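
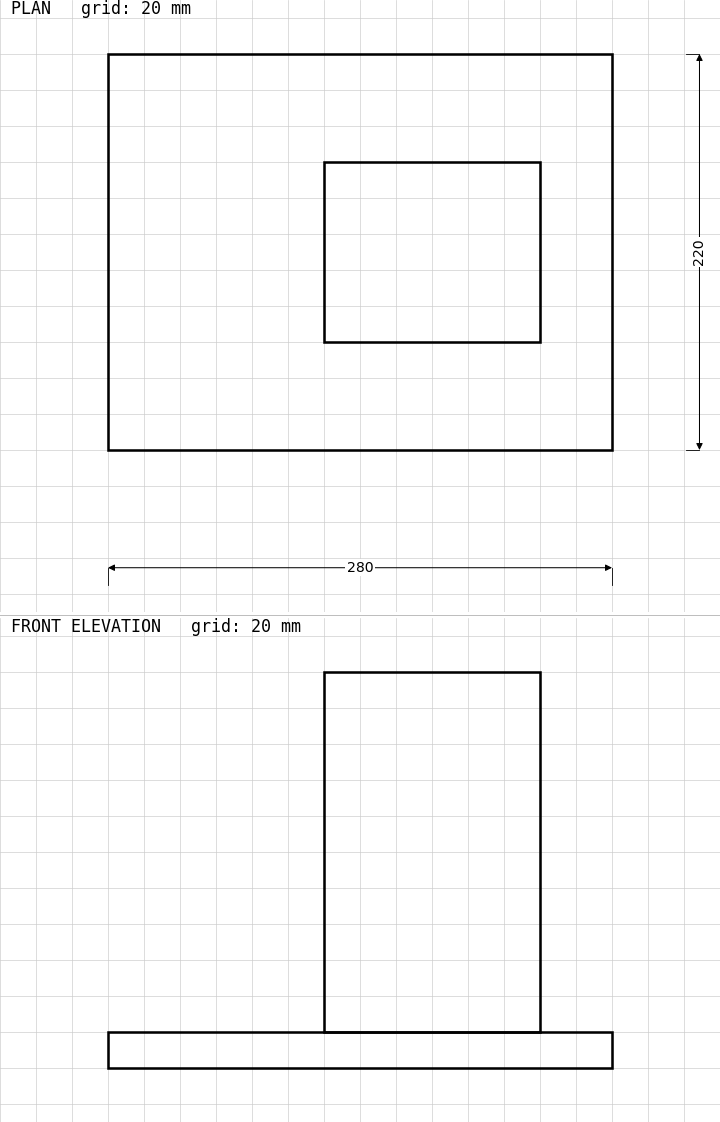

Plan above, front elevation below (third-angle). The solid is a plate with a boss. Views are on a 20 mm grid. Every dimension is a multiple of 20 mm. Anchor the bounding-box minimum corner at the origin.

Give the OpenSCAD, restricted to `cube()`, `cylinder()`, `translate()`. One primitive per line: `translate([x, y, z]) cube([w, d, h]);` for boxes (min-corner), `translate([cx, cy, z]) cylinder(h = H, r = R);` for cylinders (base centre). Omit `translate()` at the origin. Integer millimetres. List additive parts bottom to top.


cube([280, 220, 20]);
translate([120, 60, 20]) cube([120, 100, 200]);


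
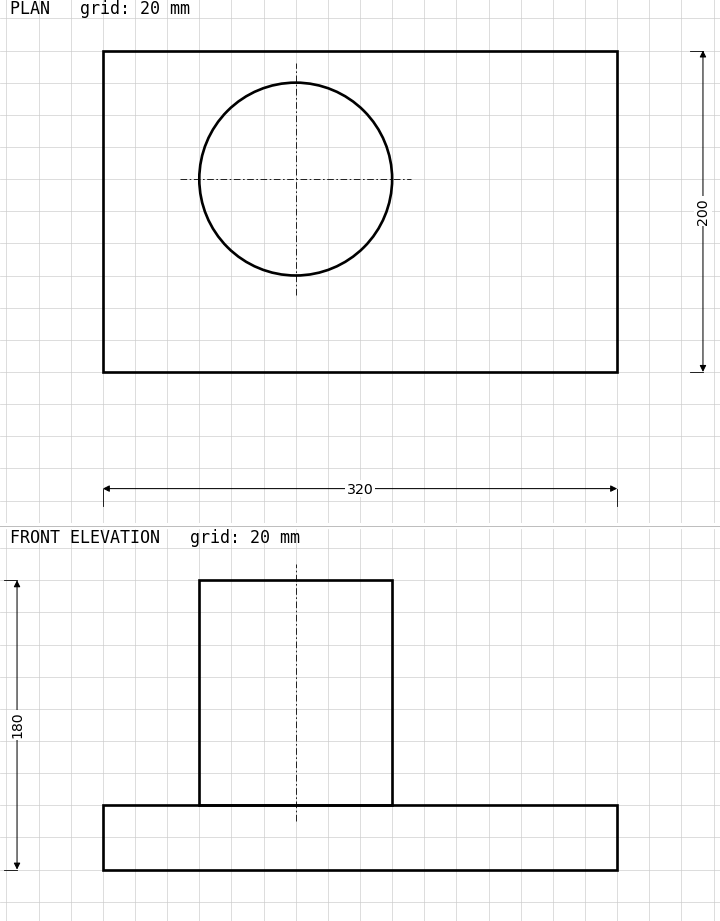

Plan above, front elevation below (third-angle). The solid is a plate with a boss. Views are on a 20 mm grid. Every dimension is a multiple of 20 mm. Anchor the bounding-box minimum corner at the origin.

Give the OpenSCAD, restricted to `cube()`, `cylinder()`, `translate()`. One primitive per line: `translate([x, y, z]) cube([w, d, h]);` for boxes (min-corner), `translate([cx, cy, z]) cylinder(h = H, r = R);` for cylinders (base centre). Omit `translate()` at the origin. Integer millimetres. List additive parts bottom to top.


cube([320, 200, 40]);
translate([120, 120, 40]) cylinder(h = 140, r = 60);


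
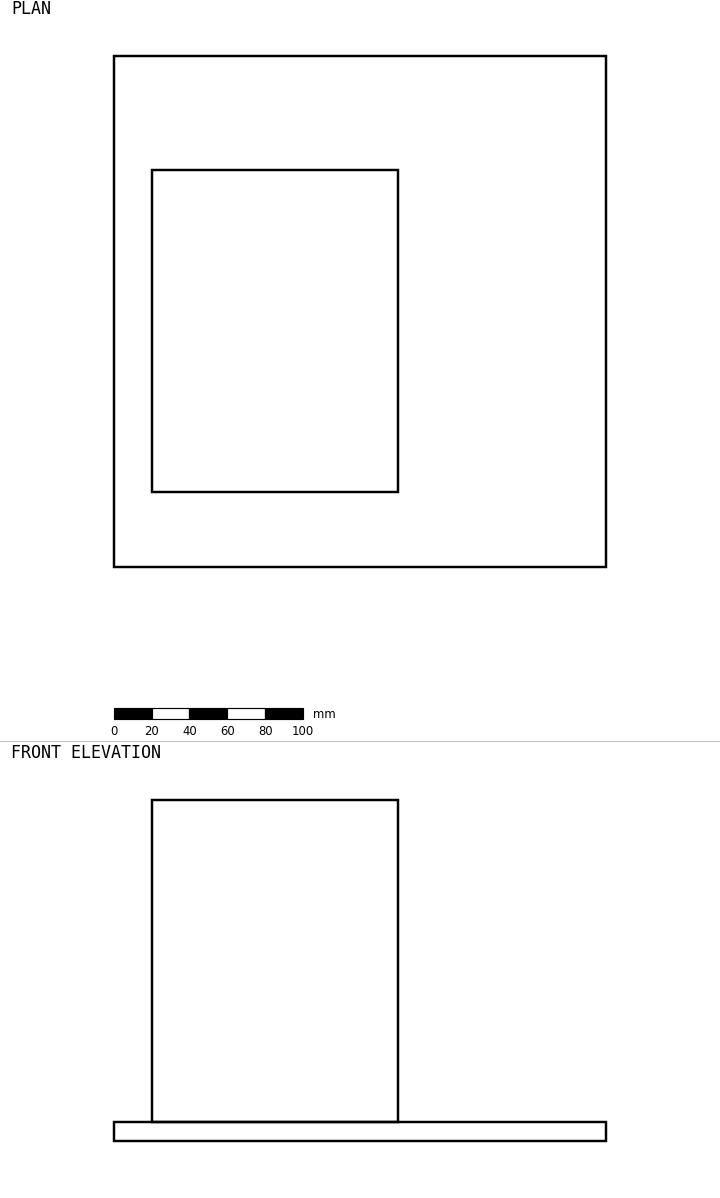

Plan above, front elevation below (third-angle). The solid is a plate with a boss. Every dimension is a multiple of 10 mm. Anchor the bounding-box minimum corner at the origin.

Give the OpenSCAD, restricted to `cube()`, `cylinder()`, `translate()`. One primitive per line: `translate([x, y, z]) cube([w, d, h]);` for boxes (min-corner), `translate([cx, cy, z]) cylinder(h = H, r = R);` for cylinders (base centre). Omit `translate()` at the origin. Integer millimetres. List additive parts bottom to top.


cube([260, 270, 10]);
translate([20, 40, 10]) cube([130, 170, 170]);


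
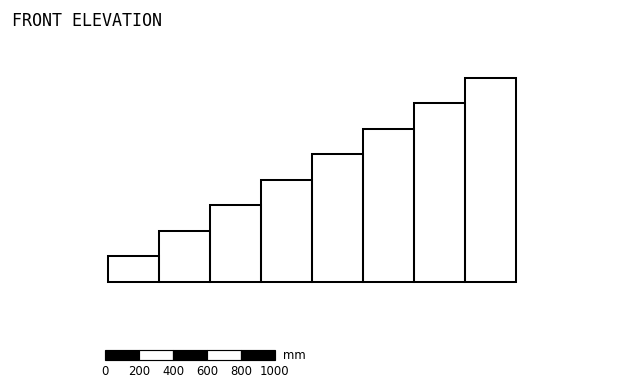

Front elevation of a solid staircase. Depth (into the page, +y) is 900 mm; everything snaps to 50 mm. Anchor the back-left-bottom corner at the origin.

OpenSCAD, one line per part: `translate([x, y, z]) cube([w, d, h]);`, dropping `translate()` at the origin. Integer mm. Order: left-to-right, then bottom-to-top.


cube([300, 900, 150]);
translate([300, 0, 0]) cube([300, 900, 300]);
translate([600, 0, 0]) cube([300, 900, 450]);
translate([900, 0, 0]) cube([300, 900, 600]);
translate([1200, 0, 0]) cube([300, 900, 750]);
translate([1500, 0, 0]) cube([300, 900, 900]);
translate([1800, 0, 0]) cube([300, 900, 1050]);
translate([2100, 0, 0]) cube([300, 900, 1200]);


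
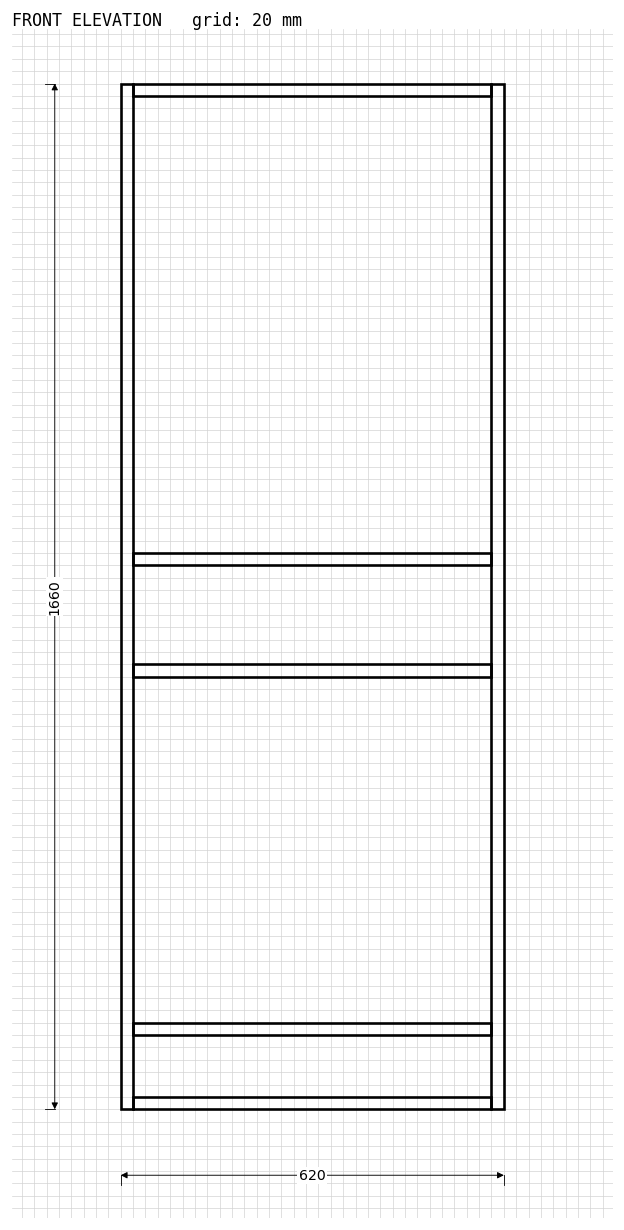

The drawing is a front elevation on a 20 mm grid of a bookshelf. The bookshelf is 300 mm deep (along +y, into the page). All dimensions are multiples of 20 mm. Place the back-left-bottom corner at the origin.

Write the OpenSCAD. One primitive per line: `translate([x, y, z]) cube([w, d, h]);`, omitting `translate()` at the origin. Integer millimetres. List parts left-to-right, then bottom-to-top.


cube([20, 300, 1660]);
translate([20, 0, 0]) cube([580, 300, 20]);
translate([20, 0, 120]) cube([580, 300, 20]);
translate([20, 0, 700]) cube([580, 300, 20]);
translate([20, 0, 880]) cube([580, 300, 20]);
translate([20, 0, 1640]) cube([580, 300, 20]);
translate([600, 0, 0]) cube([20, 300, 1660]);


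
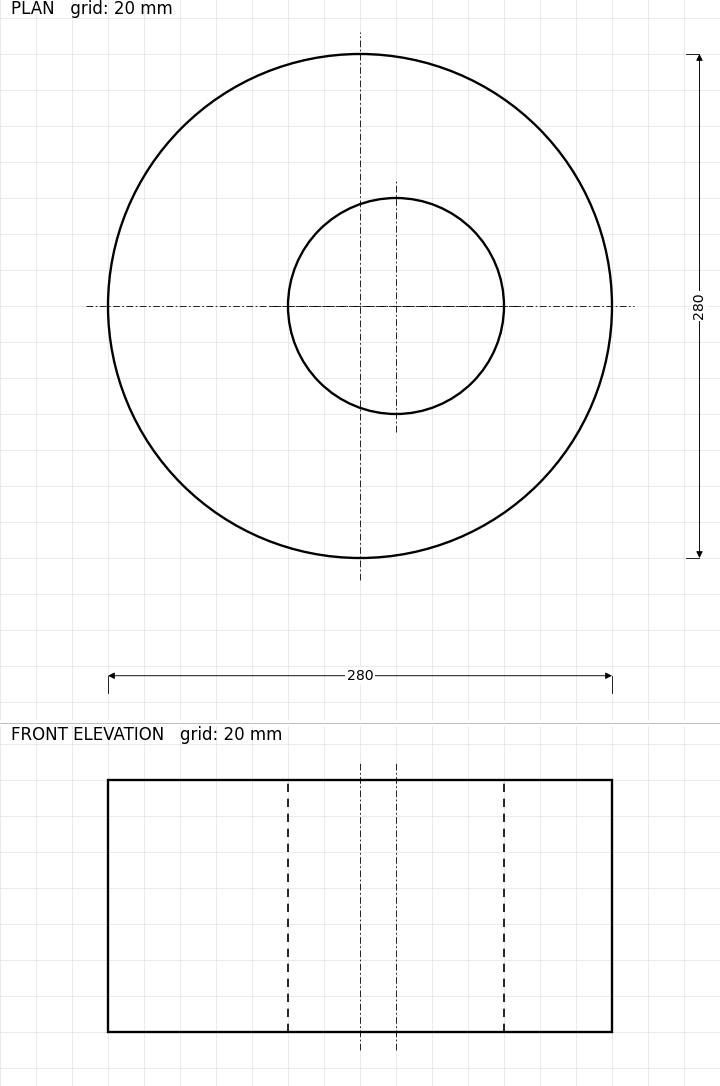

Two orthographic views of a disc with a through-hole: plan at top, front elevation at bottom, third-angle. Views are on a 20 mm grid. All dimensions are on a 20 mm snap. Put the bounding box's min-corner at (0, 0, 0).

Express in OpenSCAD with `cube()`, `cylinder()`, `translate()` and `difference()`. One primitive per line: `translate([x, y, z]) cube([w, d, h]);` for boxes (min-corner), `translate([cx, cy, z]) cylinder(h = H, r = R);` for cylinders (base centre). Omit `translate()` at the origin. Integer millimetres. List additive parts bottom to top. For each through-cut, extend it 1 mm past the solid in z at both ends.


difference() {
  translate([140, 140, 0]) cylinder(h = 140, r = 140);
  translate([160, 140, -1]) cylinder(h = 142, r = 60);
}


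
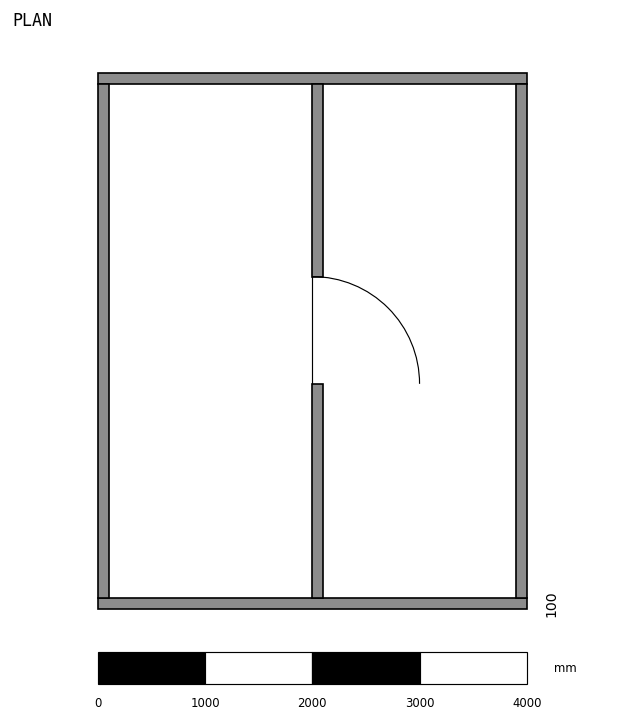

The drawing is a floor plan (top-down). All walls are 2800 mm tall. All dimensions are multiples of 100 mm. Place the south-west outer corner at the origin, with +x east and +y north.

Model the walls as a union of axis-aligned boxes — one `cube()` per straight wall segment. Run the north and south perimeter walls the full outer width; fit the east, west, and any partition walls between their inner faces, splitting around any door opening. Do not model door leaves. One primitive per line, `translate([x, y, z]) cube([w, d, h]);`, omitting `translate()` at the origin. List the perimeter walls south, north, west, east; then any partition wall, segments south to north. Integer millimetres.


cube([4000, 100, 2800]);
translate([0, 4900, 0]) cube([4000, 100, 2800]);
translate([0, 100, 0]) cube([100, 4800, 2800]);
translate([3900, 100, 0]) cube([100, 4800, 2800]);
translate([2000, 100, 0]) cube([100, 2000, 2800]);
translate([2000, 3100, 0]) cube([100, 1800, 2800]);


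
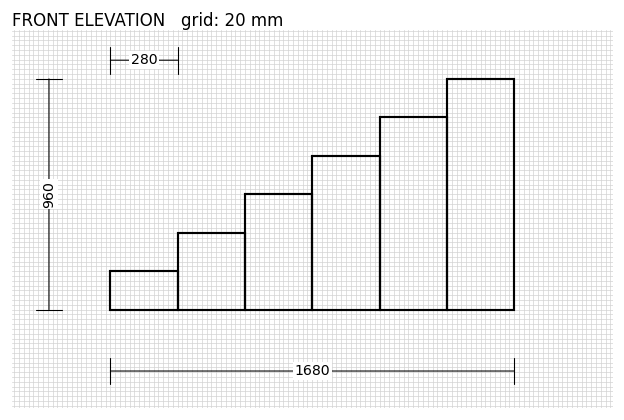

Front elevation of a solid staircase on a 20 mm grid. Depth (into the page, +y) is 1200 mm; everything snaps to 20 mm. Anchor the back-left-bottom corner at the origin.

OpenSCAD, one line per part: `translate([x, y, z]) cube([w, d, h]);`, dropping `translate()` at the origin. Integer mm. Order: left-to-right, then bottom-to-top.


cube([280, 1200, 160]);
translate([280, 0, 0]) cube([280, 1200, 320]);
translate([560, 0, 0]) cube([280, 1200, 480]);
translate([840, 0, 0]) cube([280, 1200, 640]);
translate([1120, 0, 0]) cube([280, 1200, 800]);
translate([1400, 0, 0]) cube([280, 1200, 960]);


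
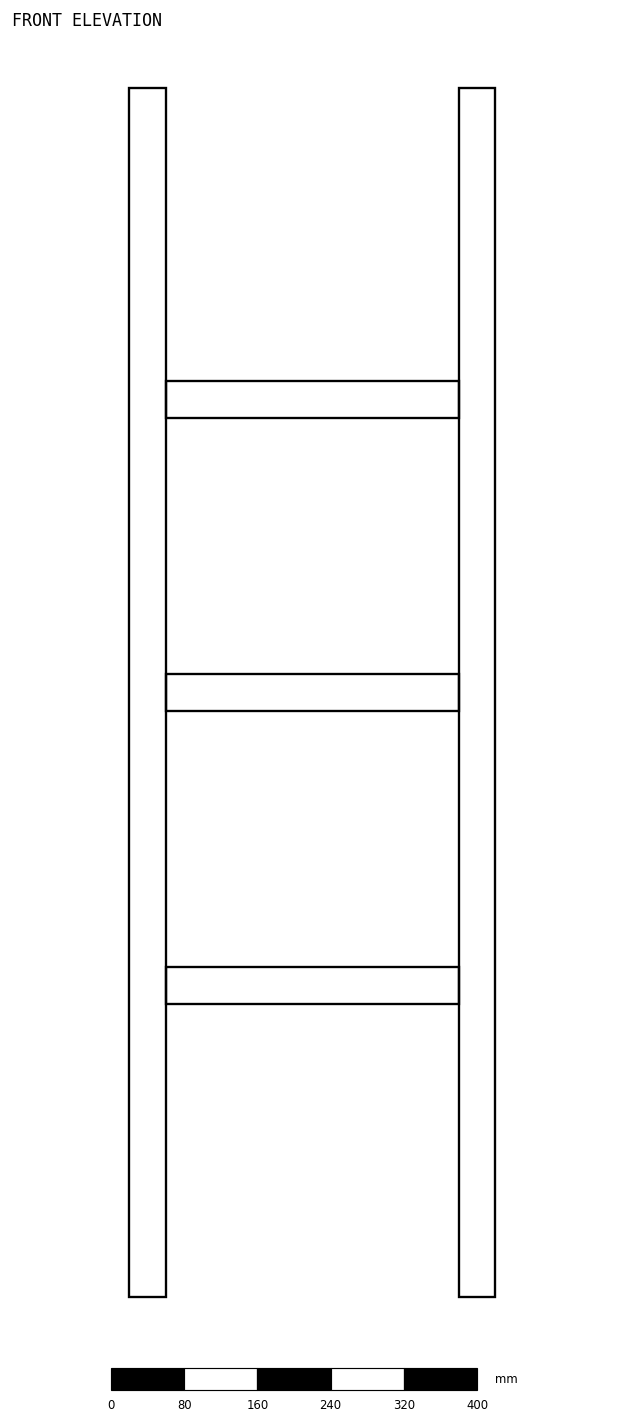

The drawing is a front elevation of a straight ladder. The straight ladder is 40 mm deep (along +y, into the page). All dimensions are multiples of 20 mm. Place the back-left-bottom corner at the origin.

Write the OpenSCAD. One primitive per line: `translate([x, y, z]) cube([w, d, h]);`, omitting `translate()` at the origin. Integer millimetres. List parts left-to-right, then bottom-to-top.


cube([40, 40, 1320]);
translate([40, 0, 320]) cube([320, 40, 40]);
translate([40, 0, 640]) cube([320, 40, 40]);
translate([40, 0, 960]) cube([320, 40, 40]);
translate([360, 0, 0]) cube([40, 40, 1320]);


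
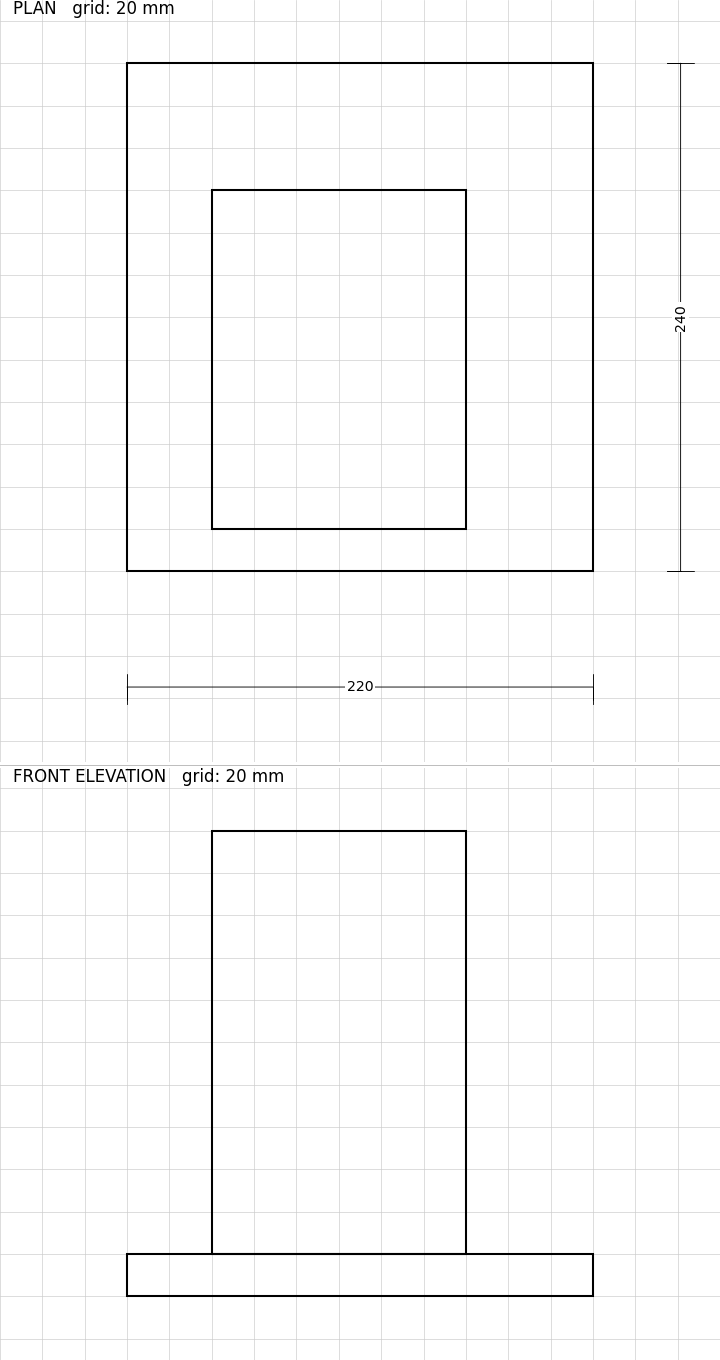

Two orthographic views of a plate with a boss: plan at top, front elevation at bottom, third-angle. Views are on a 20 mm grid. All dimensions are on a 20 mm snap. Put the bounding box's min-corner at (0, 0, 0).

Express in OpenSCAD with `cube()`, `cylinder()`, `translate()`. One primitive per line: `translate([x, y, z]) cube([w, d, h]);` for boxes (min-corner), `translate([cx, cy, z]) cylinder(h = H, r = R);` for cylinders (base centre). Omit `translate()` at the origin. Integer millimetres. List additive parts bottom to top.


cube([220, 240, 20]);
translate([40, 20, 20]) cube([120, 160, 200]);


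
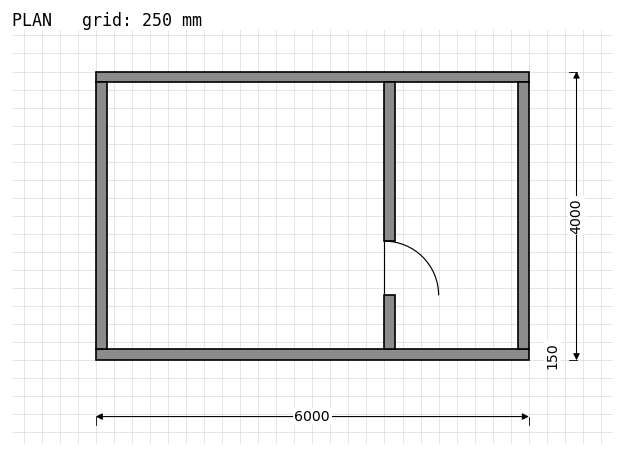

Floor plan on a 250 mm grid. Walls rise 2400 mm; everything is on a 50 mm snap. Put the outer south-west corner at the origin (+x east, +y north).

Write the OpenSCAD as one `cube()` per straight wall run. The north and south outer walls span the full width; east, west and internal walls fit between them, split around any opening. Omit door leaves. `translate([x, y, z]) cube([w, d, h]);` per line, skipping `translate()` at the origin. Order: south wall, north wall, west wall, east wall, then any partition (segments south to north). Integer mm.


cube([6000, 150, 2400]);
translate([0, 3850, 0]) cube([6000, 150, 2400]);
translate([0, 150, 0]) cube([150, 3700, 2400]);
translate([5850, 150, 0]) cube([150, 3700, 2400]);
translate([4000, 150, 0]) cube([150, 750, 2400]);
translate([4000, 1650, 0]) cube([150, 2200, 2400]);


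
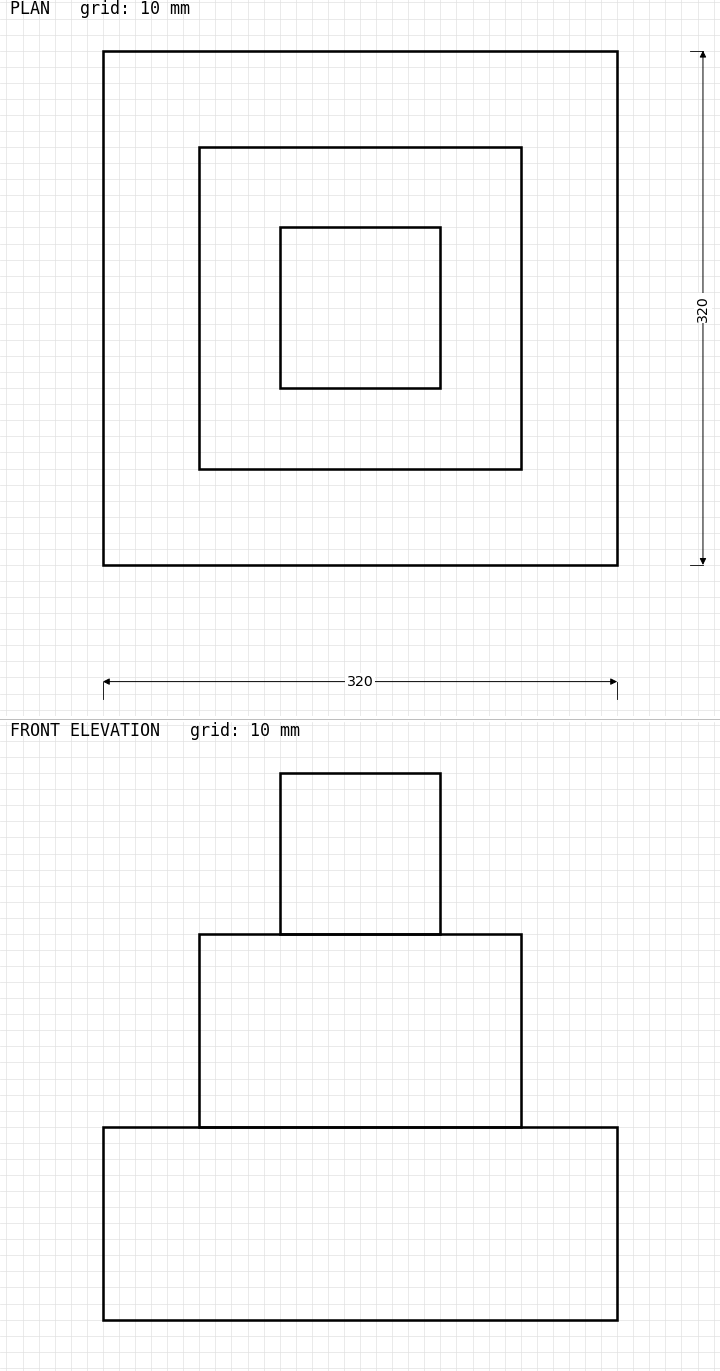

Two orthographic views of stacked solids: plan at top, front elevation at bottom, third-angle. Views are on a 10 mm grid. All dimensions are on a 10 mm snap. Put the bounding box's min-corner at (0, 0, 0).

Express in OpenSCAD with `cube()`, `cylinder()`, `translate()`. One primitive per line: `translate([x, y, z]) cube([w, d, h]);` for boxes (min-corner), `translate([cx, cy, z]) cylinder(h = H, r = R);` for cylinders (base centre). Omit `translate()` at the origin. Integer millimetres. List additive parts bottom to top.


cube([320, 320, 120]);
translate([60, 60, 120]) cube([200, 200, 120]);
translate([110, 110, 240]) cube([100, 100, 100]);


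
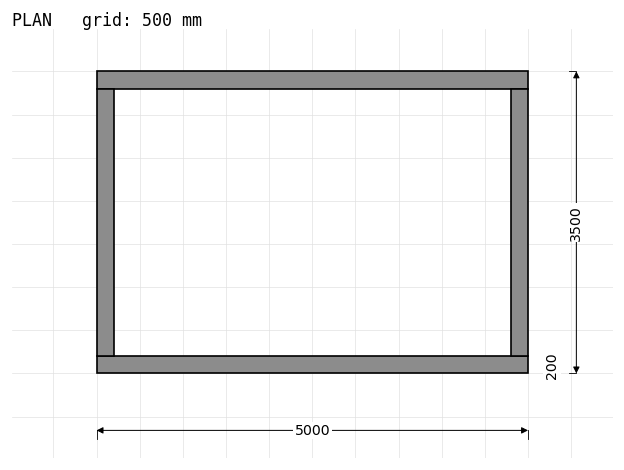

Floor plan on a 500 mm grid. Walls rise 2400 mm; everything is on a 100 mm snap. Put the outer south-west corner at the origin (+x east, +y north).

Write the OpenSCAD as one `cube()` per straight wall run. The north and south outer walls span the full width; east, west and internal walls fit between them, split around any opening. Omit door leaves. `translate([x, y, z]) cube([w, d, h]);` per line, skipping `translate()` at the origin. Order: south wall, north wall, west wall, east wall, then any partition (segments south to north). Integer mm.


cube([5000, 200, 2400]);
translate([0, 3300, 0]) cube([5000, 200, 2400]);
translate([0, 200, 0]) cube([200, 3100, 2400]);
translate([4800, 200, 0]) cube([200, 3100, 2400]);


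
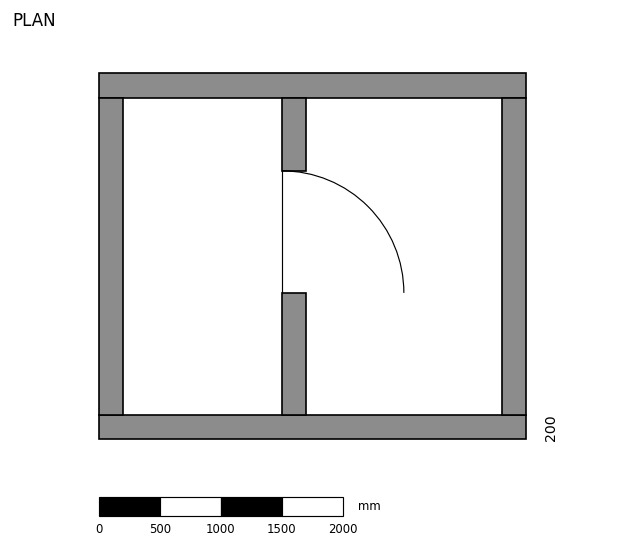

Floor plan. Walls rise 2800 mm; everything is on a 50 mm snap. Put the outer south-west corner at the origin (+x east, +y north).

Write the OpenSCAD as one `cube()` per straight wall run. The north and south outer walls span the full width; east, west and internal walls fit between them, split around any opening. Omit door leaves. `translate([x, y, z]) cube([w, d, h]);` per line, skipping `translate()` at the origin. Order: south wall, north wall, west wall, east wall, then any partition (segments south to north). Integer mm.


cube([3500, 200, 2800]);
translate([0, 2800, 0]) cube([3500, 200, 2800]);
translate([0, 200, 0]) cube([200, 2600, 2800]);
translate([3300, 200, 0]) cube([200, 2600, 2800]);
translate([1500, 200, 0]) cube([200, 1000, 2800]);
translate([1500, 2200, 0]) cube([200, 600, 2800]);


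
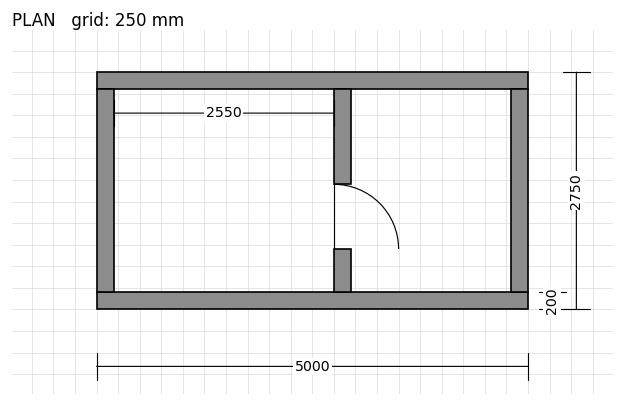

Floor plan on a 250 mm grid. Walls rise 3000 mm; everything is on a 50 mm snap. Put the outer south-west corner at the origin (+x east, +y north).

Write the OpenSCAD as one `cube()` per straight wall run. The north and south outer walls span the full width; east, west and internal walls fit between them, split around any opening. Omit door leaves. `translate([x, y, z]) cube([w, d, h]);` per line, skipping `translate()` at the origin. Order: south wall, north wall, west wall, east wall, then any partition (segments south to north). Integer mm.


cube([5000, 200, 3000]);
translate([0, 2550, 0]) cube([5000, 200, 3000]);
translate([0, 200, 0]) cube([200, 2350, 3000]);
translate([4800, 200, 0]) cube([200, 2350, 3000]);
translate([2750, 200, 0]) cube([200, 500, 3000]);
translate([2750, 1450, 0]) cube([200, 1100, 3000]);


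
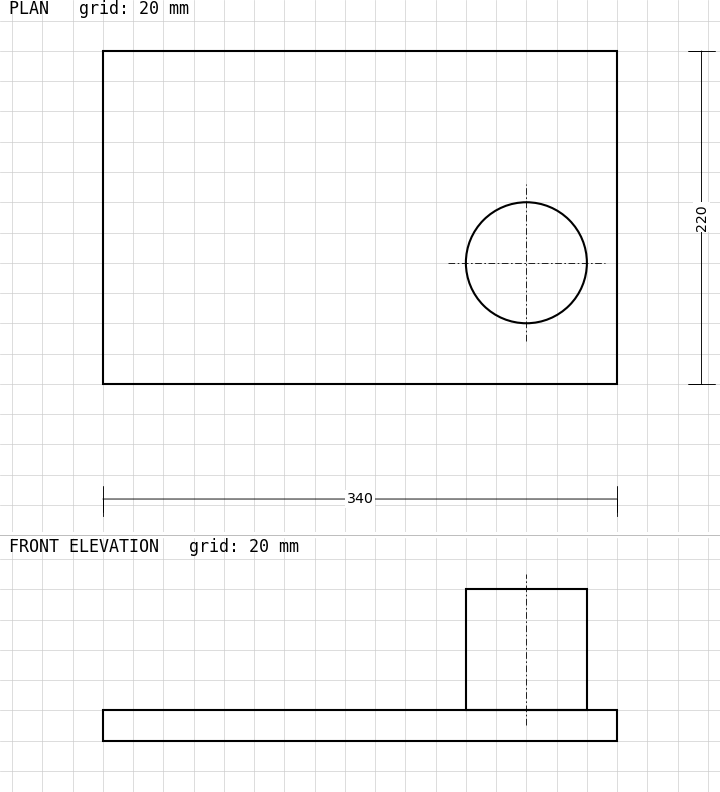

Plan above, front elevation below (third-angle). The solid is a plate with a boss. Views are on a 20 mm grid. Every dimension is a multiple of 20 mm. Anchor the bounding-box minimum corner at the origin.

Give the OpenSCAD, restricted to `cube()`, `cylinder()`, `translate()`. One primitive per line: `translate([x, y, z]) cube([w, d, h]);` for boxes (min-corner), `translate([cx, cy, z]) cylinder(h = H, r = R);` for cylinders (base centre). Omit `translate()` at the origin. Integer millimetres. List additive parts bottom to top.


cube([340, 220, 20]);
translate([280, 80, 20]) cylinder(h = 80, r = 40);


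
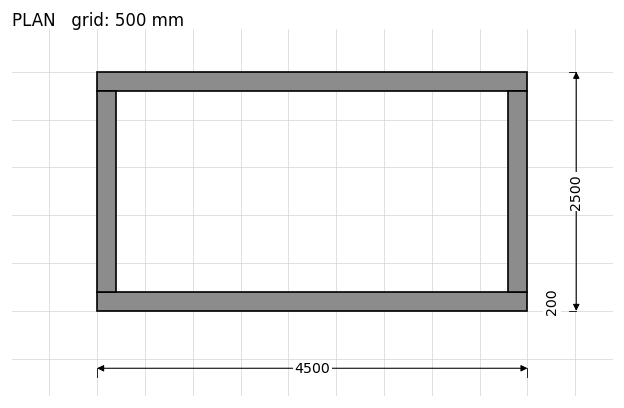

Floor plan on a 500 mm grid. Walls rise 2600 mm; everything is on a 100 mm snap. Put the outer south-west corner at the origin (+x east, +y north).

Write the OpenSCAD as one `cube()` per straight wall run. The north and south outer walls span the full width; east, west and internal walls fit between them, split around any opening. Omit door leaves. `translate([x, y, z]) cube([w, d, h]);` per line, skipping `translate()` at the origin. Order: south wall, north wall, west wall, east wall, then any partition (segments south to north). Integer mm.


cube([4500, 200, 2600]);
translate([0, 2300, 0]) cube([4500, 200, 2600]);
translate([0, 200, 0]) cube([200, 2100, 2600]);
translate([4300, 200, 0]) cube([200, 2100, 2600]);


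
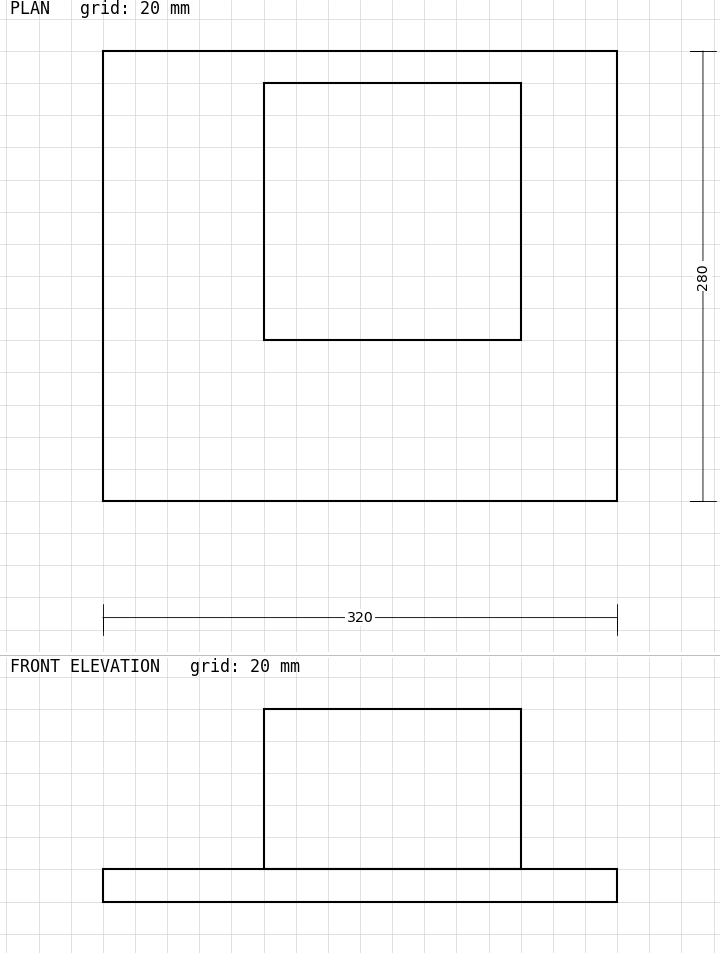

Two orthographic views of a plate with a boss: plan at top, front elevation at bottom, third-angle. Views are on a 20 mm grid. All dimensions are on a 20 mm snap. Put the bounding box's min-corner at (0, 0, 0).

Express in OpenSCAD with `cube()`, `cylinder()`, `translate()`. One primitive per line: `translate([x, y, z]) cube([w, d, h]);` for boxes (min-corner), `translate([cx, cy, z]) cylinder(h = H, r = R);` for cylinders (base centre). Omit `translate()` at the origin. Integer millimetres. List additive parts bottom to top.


cube([320, 280, 20]);
translate([100, 100, 20]) cube([160, 160, 100]);


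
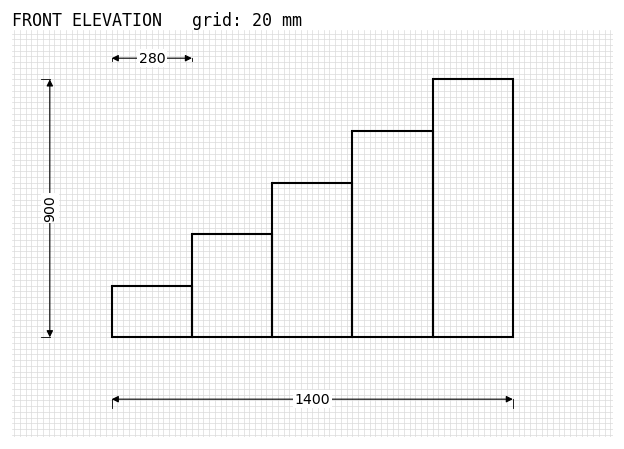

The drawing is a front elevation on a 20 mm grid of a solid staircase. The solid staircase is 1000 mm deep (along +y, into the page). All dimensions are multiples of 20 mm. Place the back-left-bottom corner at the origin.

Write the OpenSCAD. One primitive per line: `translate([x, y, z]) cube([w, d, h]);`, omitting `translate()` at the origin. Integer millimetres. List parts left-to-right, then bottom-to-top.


cube([280, 1000, 180]);
translate([280, 0, 0]) cube([280, 1000, 360]);
translate([560, 0, 0]) cube([280, 1000, 540]);
translate([840, 0, 0]) cube([280, 1000, 720]);
translate([1120, 0, 0]) cube([280, 1000, 900]);


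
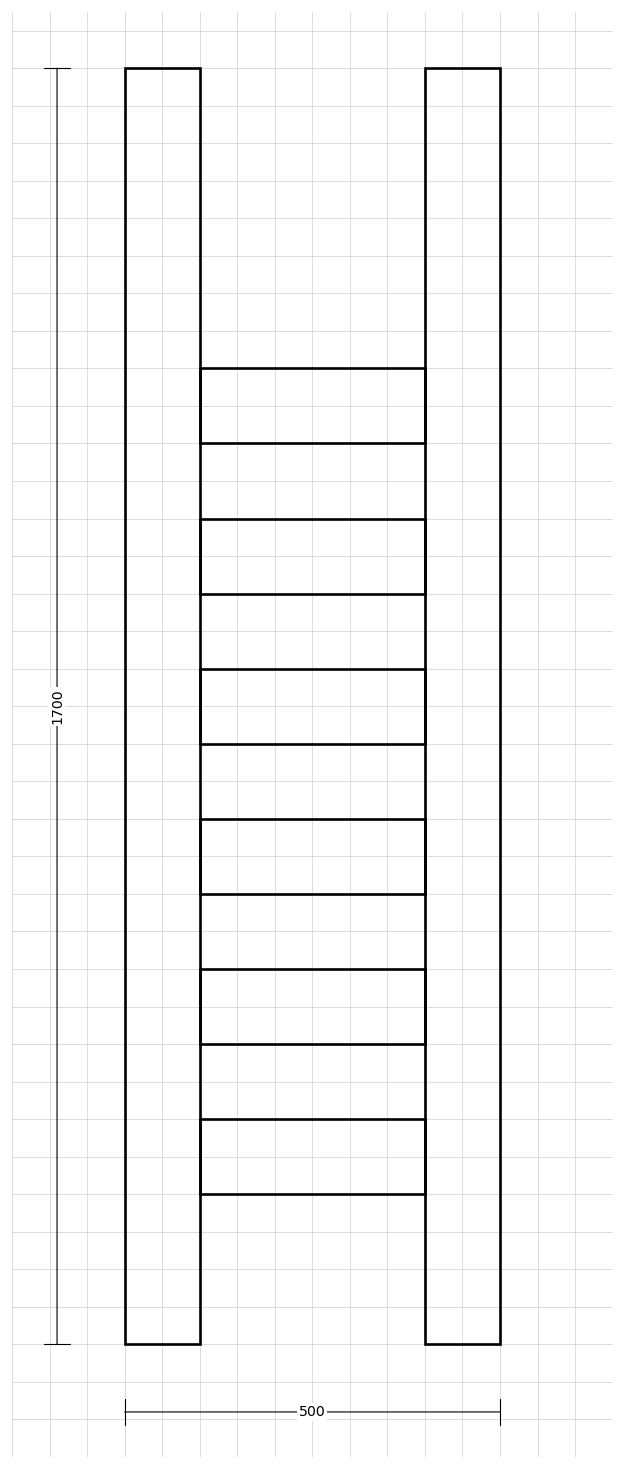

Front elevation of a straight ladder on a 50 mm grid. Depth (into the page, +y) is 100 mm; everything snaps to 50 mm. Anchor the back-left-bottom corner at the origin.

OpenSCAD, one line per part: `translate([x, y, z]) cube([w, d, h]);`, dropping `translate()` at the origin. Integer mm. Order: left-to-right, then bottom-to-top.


cube([100, 100, 1700]);
translate([100, 0, 200]) cube([300, 100, 100]);
translate([100, 0, 400]) cube([300, 100, 100]);
translate([100, 0, 600]) cube([300, 100, 100]);
translate([100, 0, 800]) cube([300, 100, 100]);
translate([100, 0, 1000]) cube([300, 100, 100]);
translate([100, 0, 1200]) cube([300, 100, 100]);
translate([400, 0, 0]) cube([100, 100, 1700]);


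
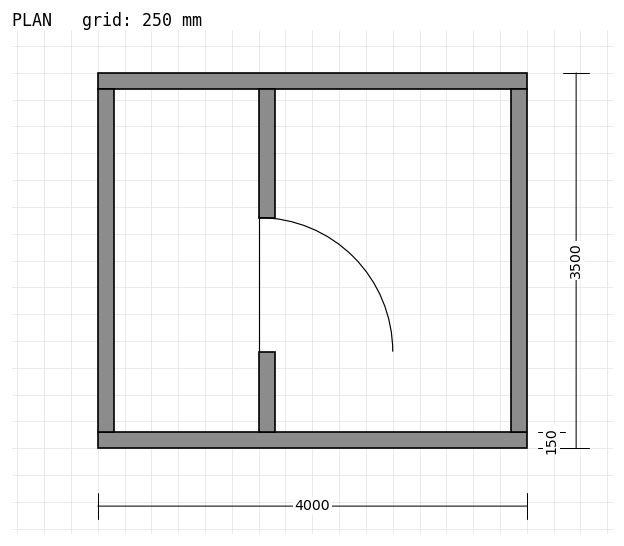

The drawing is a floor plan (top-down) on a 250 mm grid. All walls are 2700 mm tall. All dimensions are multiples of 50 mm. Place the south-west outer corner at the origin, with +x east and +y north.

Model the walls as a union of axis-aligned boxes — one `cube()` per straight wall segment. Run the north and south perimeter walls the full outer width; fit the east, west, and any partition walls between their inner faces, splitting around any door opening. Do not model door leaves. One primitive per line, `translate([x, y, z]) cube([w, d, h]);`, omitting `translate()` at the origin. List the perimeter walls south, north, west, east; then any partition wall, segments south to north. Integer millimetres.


cube([4000, 150, 2700]);
translate([0, 3350, 0]) cube([4000, 150, 2700]);
translate([0, 150, 0]) cube([150, 3200, 2700]);
translate([3850, 150, 0]) cube([150, 3200, 2700]);
translate([1500, 150, 0]) cube([150, 750, 2700]);
translate([1500, 2150, 0]) cube([150, 1200, 2700]);


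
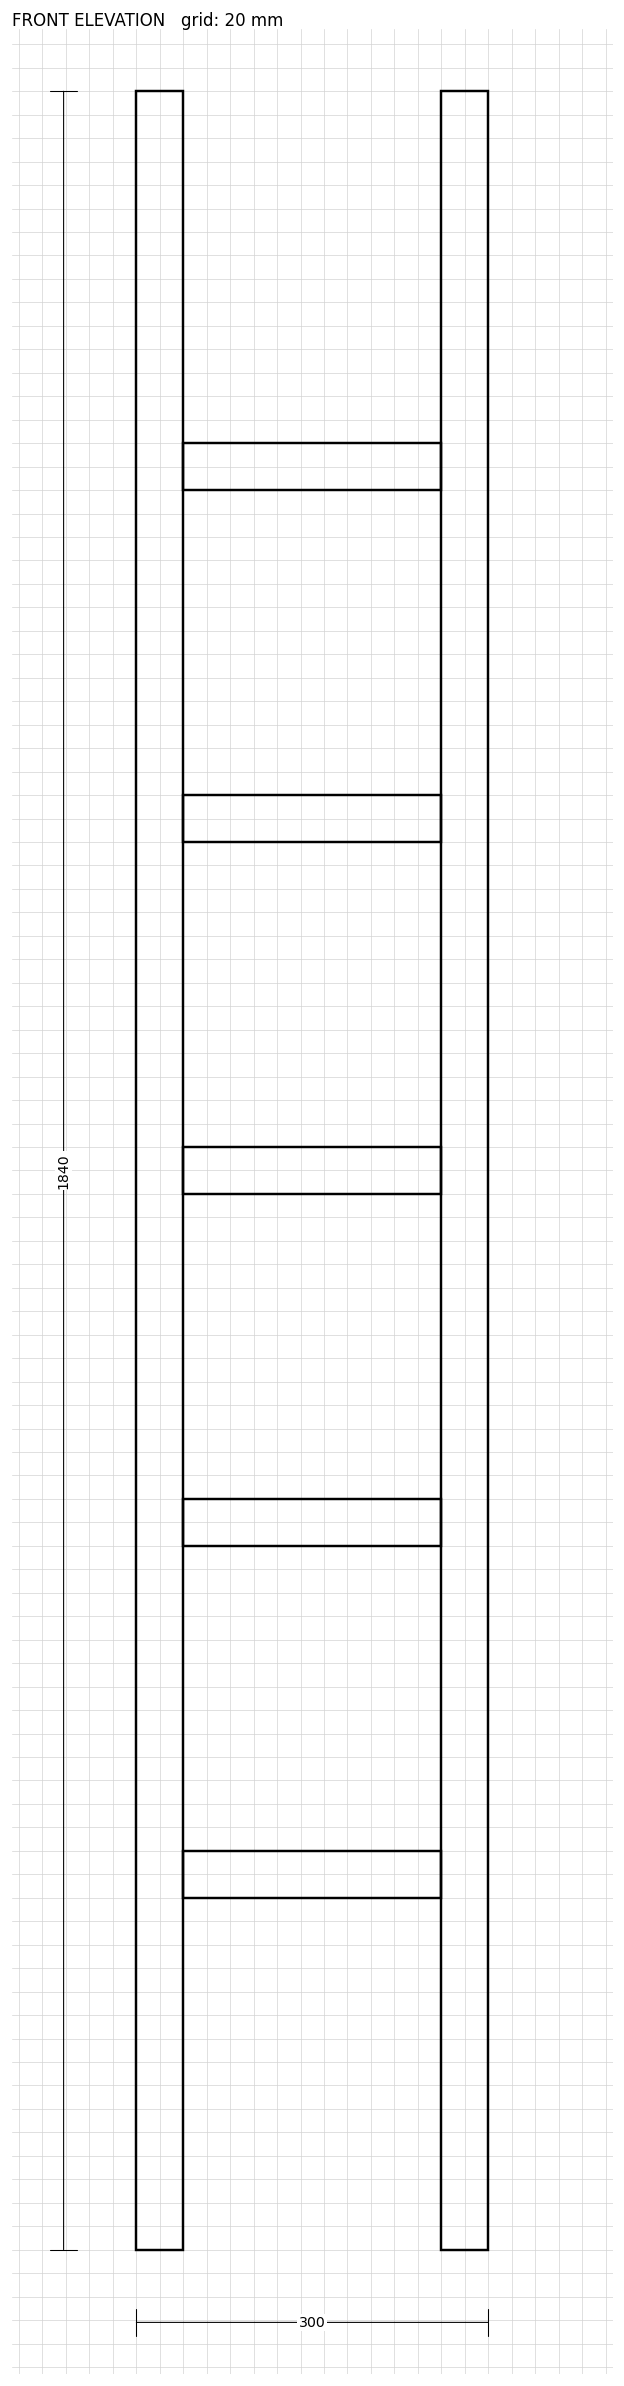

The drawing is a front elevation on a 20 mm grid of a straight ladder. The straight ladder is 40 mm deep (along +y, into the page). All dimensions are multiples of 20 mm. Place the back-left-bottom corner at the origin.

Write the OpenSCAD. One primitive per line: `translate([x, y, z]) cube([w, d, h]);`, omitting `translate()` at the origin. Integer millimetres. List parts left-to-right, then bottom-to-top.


cube([40, 40, 1840]);
translate([40, 0, 300]) cube([220, 40, 40]);
translate([40, 0, 600]) cube([220, 40, 40]);
translate([40, 0, 900]) cube([220, 40, 40]);
translate([40, 0, 1200]) cube([220, 40, 40]);
translate([40, 0, 1500]) cube([220, 40, 40]);
translate([260, 0, 0]) cube([40, 40, 1840]);


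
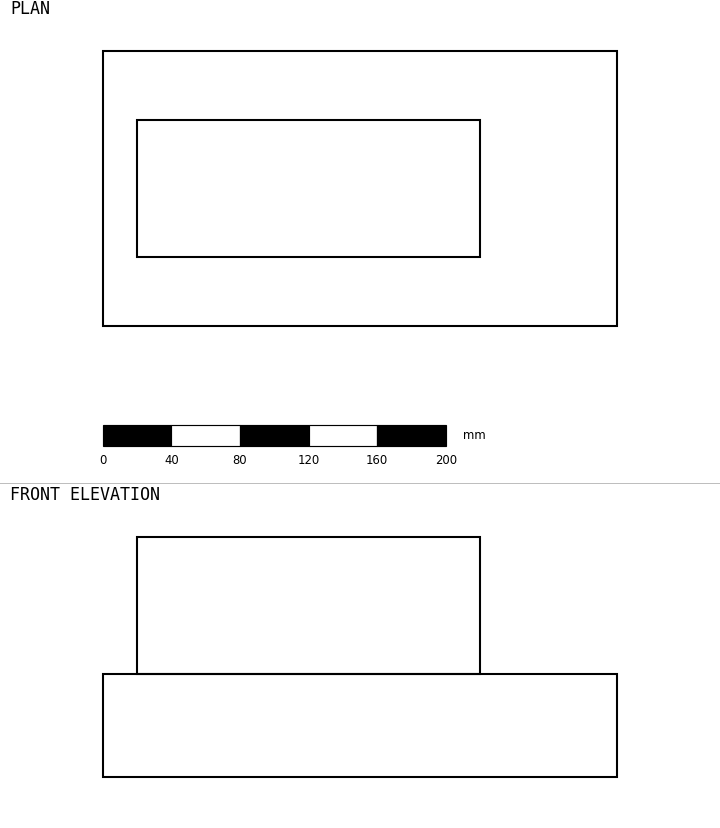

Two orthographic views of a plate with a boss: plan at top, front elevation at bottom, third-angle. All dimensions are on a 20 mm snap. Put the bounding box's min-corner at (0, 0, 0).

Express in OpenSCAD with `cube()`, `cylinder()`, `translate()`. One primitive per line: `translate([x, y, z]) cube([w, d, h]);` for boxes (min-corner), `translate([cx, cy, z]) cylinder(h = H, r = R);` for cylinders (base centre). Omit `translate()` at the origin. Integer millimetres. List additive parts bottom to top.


cube([300, 160, 60]);
translate([20, 40, 60]) cube([200, 80, 80]);


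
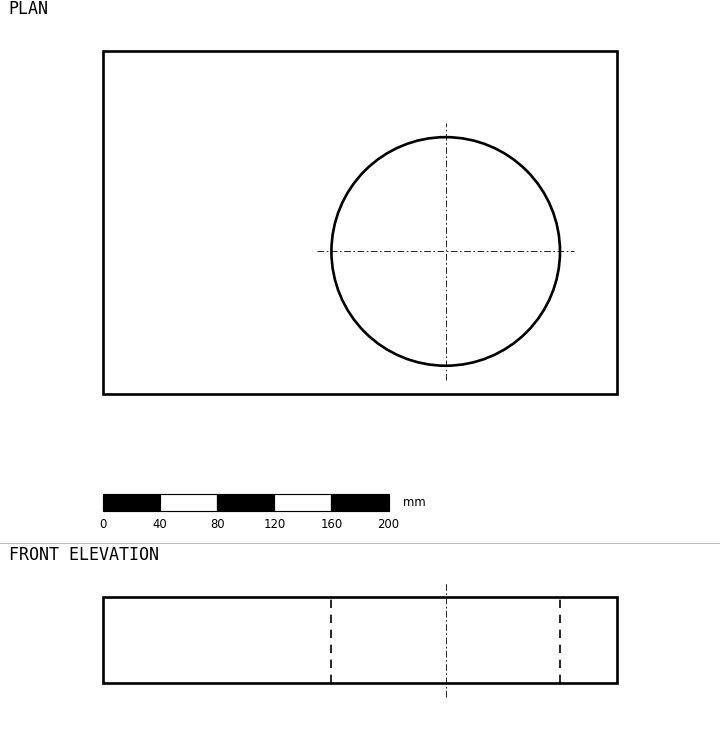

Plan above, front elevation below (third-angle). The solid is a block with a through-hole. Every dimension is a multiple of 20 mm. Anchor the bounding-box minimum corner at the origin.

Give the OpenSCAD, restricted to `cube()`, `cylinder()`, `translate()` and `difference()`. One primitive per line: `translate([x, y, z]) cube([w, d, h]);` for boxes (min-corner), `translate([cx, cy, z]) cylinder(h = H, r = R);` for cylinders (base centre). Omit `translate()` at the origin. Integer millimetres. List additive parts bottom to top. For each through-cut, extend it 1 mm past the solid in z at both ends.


difference() {
  cube([360, 240, 60]);
  translate([240, 100, -1]) cylinder(h = 62, r = 80);
}


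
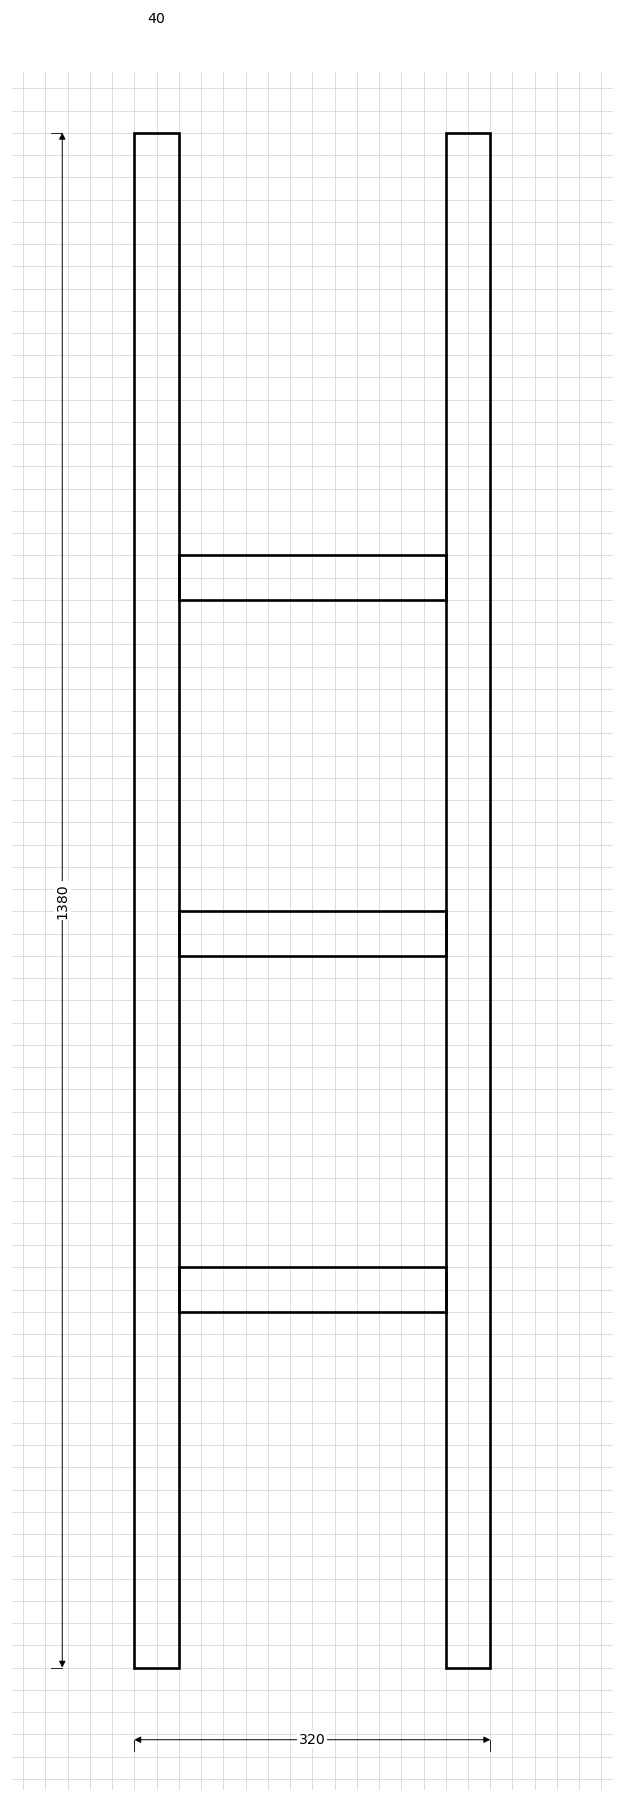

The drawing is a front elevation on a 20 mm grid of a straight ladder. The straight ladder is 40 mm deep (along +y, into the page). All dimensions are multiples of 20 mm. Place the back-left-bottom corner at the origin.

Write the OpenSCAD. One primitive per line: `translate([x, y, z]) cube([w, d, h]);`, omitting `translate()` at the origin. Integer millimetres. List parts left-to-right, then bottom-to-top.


cube([40, 40, 1380]);
translate([40, 0, 320]) cube([240, 40, 40]);
translate([40, 0, 640]) cube([240, 40, 40]);
translate([40, 0, 960]) cube([240, 40, 40]);
translate([280, 0, 0]) cube([40, 40, 1380]);


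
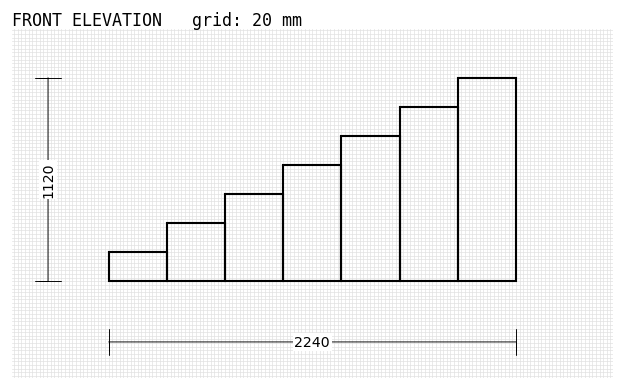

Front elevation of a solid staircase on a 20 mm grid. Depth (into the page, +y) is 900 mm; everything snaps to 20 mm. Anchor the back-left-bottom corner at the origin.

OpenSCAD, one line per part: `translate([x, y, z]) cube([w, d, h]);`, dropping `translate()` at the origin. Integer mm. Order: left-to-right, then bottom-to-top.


cube([320, 900, 160]);
translate([320, 0, 0]) cube([320, 900, 320]);
translate([640, 0, 0]) cube([320, 900, 480]);
translate([960, 0, 0]) cube([320, 900, 640]);
translate([1280, 0, 0]) cube([320, 900, 800]);
translate([1600, 0, 0]) cube([320, 900, 960]);
translate([1920, 0, 0]) cube([320, 900, 1120]);


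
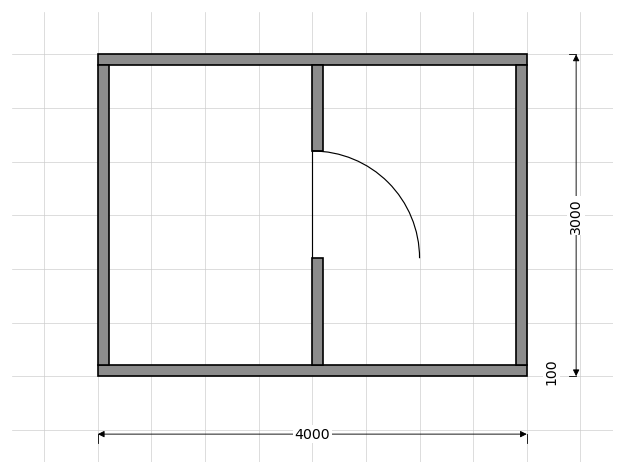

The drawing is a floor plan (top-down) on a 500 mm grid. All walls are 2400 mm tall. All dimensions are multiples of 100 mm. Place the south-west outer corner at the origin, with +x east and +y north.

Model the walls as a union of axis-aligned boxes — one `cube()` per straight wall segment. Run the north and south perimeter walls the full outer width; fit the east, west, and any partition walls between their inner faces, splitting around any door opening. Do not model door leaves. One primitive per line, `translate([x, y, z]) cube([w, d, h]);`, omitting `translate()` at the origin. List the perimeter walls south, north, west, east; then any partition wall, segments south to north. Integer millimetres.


cube([4000, 100, 2400]);
translate([0, 2900, 0]) cube([4000, 100, 2400]);
translate([0, 100, 0]) cube([100, 2800, 2400]);
translate([3900, 100, 0]) cube([100, 2800, 2400]);
translate([2000, 100, 0]) cube([100, 1000, 2400]);
translate([2000, 2100, 0]) cube([100, 800, 2400]);


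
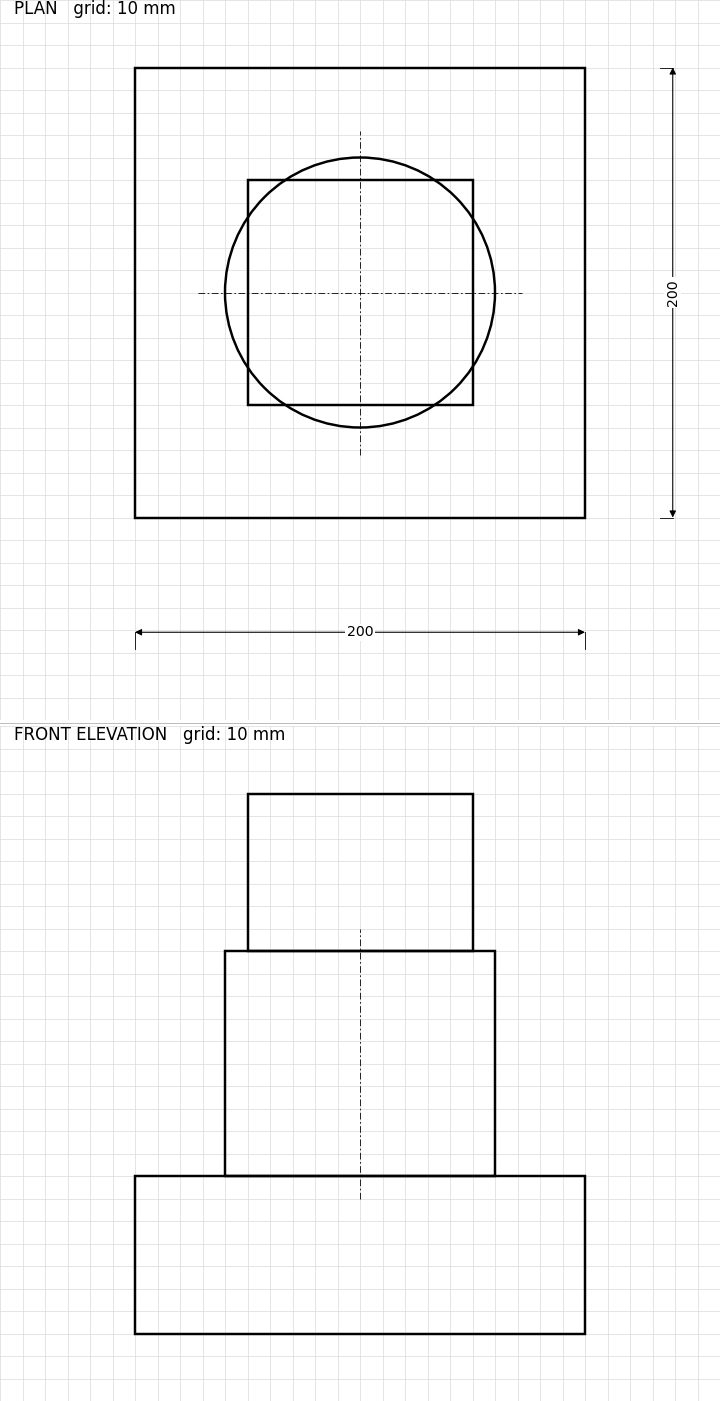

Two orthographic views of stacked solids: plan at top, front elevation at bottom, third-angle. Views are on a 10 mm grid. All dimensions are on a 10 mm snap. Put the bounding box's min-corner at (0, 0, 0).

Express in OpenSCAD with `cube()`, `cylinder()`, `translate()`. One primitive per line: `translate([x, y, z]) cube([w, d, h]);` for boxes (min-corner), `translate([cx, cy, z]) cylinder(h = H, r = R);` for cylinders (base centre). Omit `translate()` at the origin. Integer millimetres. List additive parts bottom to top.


cube([200, 200, 70]);
translate([100, 100, 70]) cylinder(h = 100, r = 60);
translate([50, 50, 170]) cube([100, 100, 70]);


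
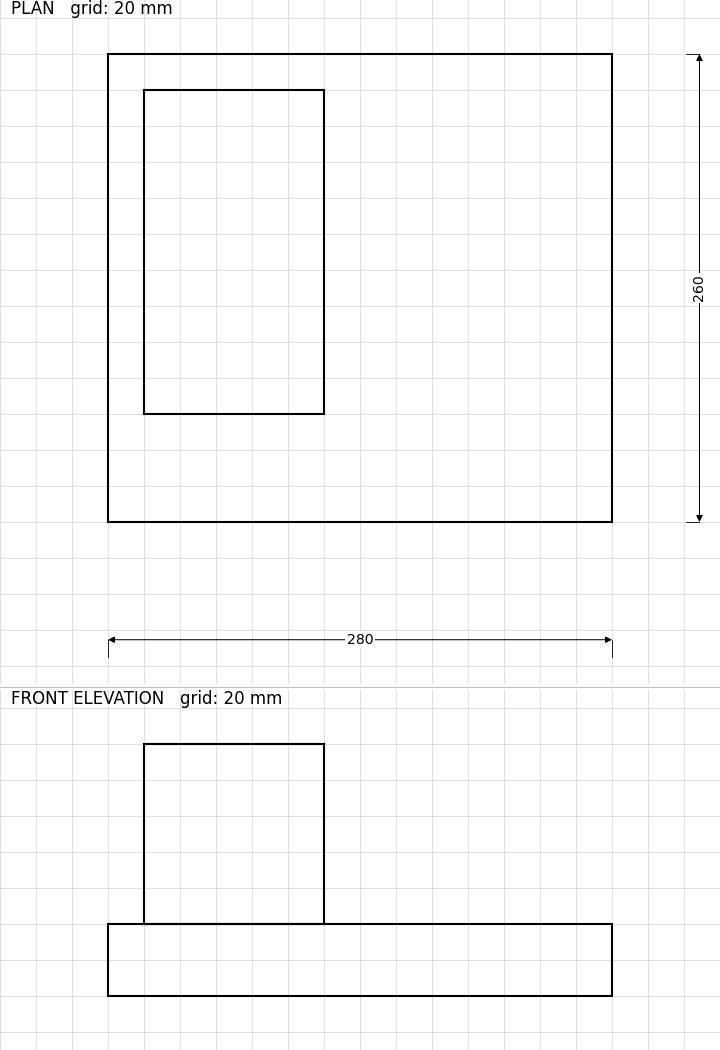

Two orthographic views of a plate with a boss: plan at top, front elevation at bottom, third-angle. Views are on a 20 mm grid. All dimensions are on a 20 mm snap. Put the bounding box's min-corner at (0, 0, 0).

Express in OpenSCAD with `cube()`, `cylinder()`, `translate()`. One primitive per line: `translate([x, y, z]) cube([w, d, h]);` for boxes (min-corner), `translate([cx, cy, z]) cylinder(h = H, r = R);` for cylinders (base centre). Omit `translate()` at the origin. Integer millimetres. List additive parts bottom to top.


cube([280, 260, 40]);
translate([20, 60, 40]) cube([100, 180, 100]);


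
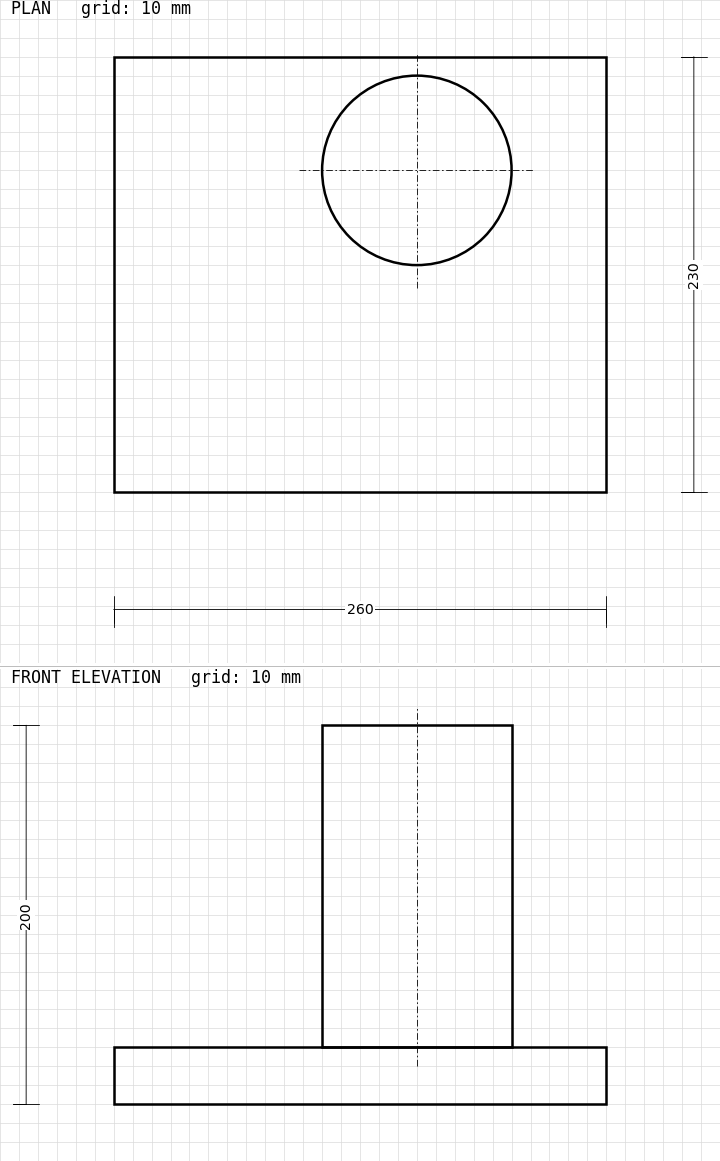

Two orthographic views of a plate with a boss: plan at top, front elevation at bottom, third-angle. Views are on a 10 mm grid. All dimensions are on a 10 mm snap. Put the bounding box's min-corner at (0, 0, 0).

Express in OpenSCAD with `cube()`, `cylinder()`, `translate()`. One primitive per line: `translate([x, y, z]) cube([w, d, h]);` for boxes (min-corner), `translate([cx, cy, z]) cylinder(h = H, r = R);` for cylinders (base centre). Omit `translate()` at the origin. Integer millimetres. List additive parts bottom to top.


cube([260, 230, 30]);
translate([160, 170, 30]) cylinder(h = 170, r = 50);


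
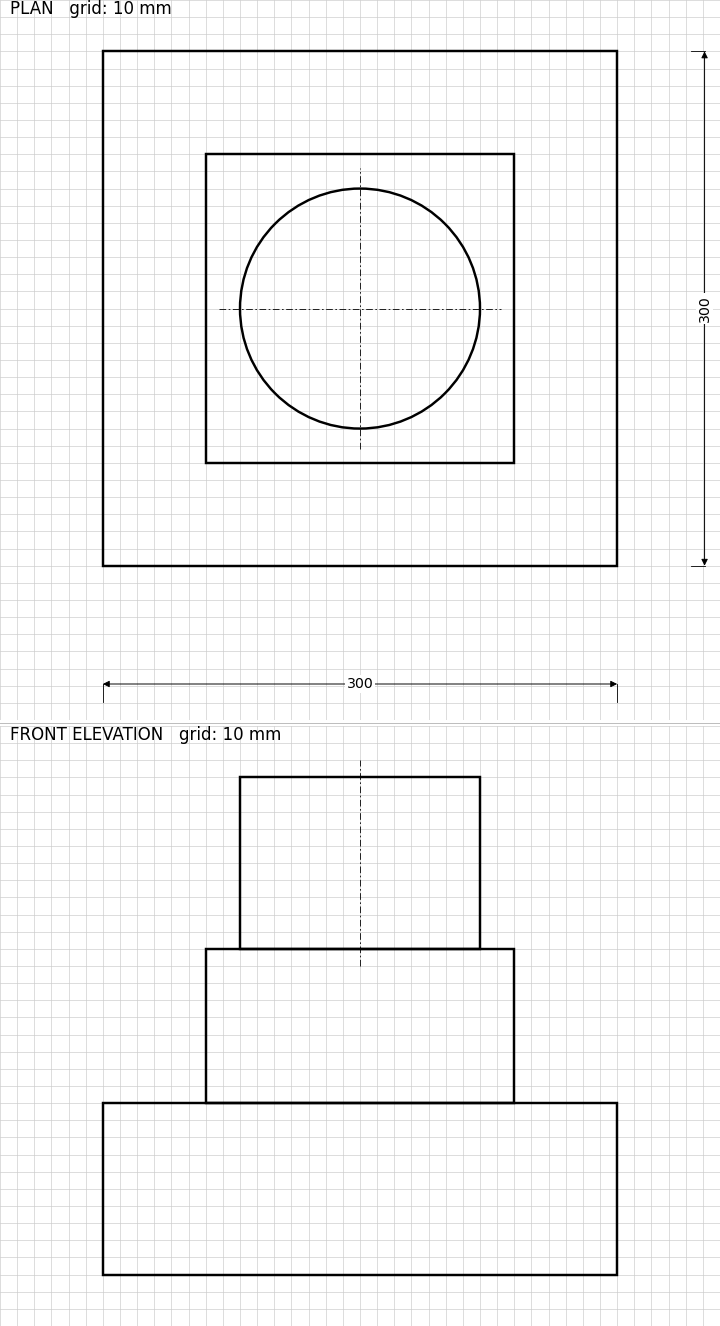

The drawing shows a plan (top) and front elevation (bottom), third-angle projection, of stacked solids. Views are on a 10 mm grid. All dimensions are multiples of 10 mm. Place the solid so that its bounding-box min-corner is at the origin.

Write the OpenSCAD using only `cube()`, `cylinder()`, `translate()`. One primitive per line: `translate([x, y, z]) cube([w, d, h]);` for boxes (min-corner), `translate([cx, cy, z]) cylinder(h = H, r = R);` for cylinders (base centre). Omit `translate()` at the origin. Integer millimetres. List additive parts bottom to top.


cube([300, 300, 100]);
translate([60, 60, 100]) cube([180, 180, 90]);
translate([150, 150, 190]) cylinder(h = 100, r = 70);


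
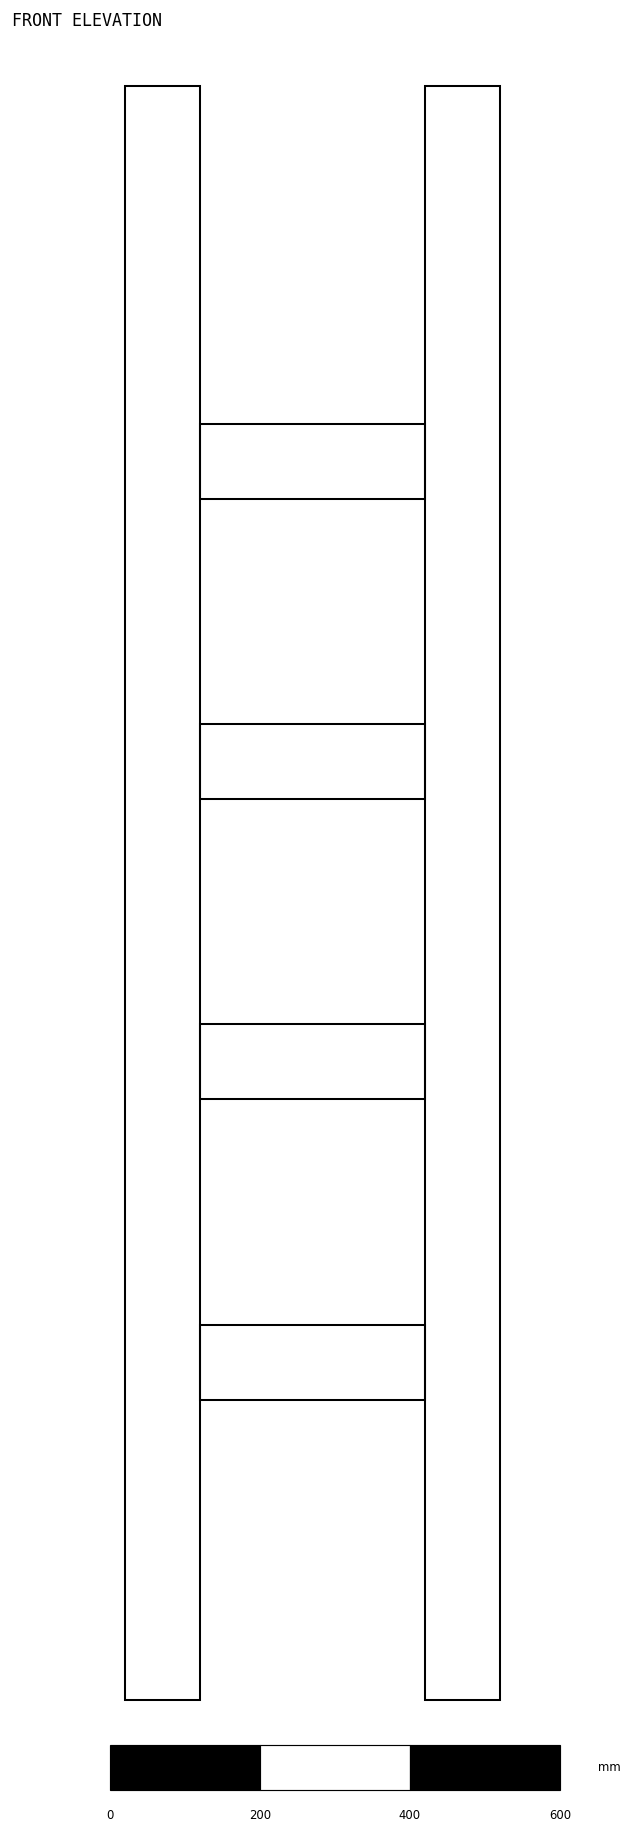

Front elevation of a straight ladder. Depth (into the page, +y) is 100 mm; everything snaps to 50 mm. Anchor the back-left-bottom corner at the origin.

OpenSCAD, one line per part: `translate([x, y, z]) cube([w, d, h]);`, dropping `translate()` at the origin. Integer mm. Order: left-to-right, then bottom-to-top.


cube([100, 100, 2150]);
translate([100, 0, 400]) cube([300, 100, 100]);
translate([100, 0, 800]) cube([300, 100, 100]);
translate([100, 0, 1200]) cube([300, 100, 100]);
translate([100, 0, 1600]) cube([300, 100, 100]);
translate([400, 0, 0]) cube([100, 100, 2150]);


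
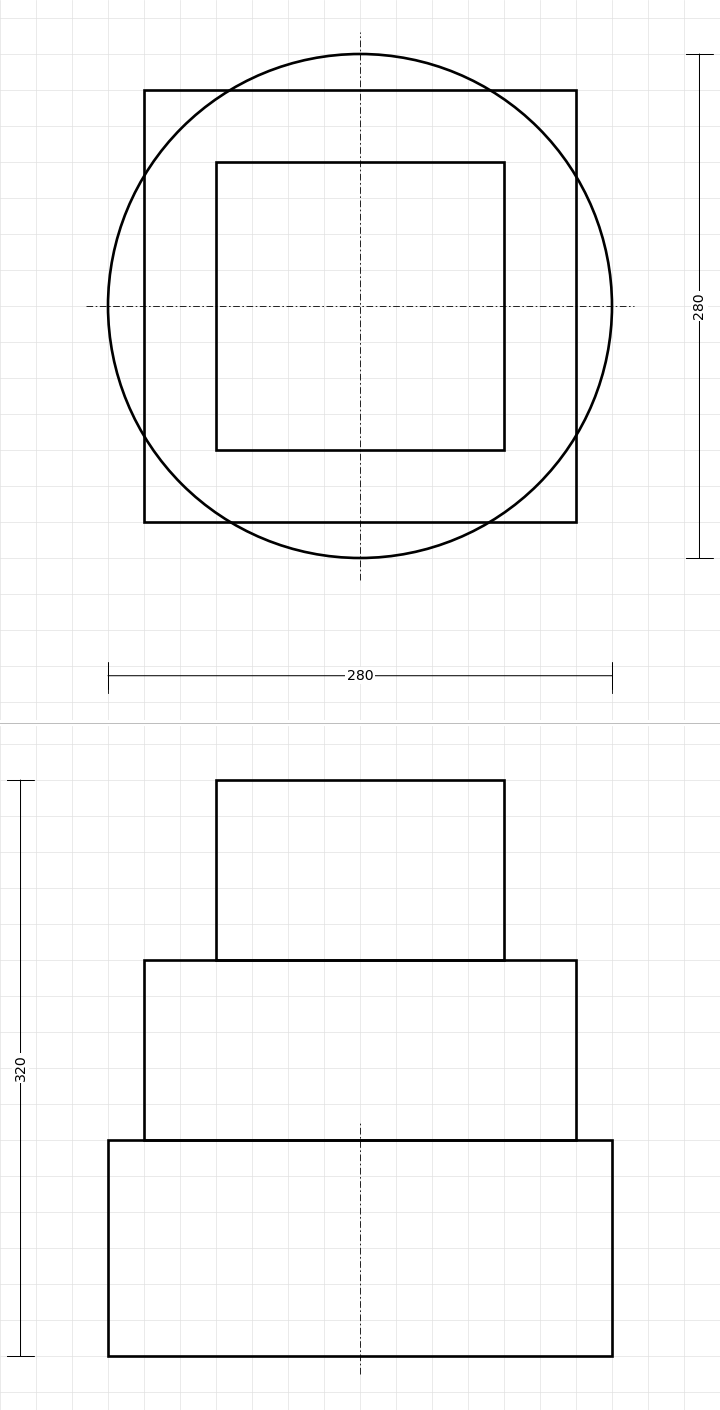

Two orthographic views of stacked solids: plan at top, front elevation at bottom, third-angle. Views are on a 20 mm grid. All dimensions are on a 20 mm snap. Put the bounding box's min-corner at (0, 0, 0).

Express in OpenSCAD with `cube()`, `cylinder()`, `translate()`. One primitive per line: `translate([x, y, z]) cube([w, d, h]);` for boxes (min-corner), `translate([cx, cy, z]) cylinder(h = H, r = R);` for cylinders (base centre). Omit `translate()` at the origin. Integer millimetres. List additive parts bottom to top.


translate([140, 140, 0]) cylinder(h = 120, r = 140);
translate([20, 20, 120]) cube([240, 240, 100]);
translate([60, 60, 220]) cube([160, 160, 100]);


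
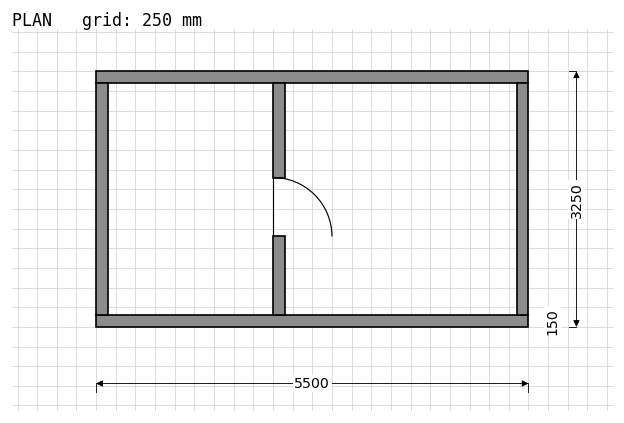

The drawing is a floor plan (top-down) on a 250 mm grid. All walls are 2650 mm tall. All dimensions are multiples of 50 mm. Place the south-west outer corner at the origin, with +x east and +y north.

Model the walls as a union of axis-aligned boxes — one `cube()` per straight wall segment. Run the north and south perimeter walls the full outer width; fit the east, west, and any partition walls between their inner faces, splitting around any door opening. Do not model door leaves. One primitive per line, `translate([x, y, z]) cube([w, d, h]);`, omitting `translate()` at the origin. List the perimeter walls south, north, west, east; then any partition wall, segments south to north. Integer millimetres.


cube([5500, 150, 2650]);
translate([0, 3100, 0]) cube([5500, 150, 2650]);
translate([0, 150, 0]) cube([150, 2950, 2650]);
translate([5350, 150, 0]) cube([150, 2950, 2650]);
translate([2250, 150, 0]) cube([150, 1000, 2650]);
translate([2250, 1900, 0]) cube([150, 1200, 2650]);
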